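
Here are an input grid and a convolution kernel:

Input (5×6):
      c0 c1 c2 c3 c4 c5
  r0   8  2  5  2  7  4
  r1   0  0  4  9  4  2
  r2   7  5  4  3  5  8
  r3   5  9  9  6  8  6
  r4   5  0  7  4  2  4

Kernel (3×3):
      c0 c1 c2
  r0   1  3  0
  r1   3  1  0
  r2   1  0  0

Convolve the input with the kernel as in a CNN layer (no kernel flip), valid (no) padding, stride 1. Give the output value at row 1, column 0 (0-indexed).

The receptive field on the input at this output position is [0 0 4 / 7 5 4 / 5 9 9]. Elementwise product with the kernel and sum: 0·1 + 0·3 + 7·3 + 5·1 + 5·1.

31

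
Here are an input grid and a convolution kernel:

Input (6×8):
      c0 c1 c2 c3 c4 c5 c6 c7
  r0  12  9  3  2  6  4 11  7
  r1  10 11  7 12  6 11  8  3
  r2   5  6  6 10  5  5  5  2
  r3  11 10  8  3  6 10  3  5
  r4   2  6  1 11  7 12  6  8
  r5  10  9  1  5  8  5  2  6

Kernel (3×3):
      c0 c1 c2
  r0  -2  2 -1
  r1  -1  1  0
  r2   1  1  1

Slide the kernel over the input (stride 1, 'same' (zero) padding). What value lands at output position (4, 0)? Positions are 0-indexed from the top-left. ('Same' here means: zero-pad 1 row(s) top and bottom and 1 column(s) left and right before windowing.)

33

The receptive field on the zero-padded input at this output position is [0 11 10 / 0 2 6 / 0 10 9]. Elementwise product with the kernel and sum: 0·-2 + 11·2 + 10·-1 + 0·-1 + 2·1 + 0·1 + 10·1 + 9·1.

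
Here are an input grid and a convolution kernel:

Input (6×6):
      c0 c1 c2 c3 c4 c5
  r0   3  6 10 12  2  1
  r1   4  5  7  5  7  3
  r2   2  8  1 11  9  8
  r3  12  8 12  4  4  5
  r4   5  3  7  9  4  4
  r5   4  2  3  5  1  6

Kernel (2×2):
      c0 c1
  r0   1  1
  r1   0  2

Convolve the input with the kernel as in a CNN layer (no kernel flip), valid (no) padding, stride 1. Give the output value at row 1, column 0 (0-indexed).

25

The receptive field on the input at this output position is [4 5 / 2 8]. Elementwise product with the kernel and sum: 4·1 + 5·1 + 8·2.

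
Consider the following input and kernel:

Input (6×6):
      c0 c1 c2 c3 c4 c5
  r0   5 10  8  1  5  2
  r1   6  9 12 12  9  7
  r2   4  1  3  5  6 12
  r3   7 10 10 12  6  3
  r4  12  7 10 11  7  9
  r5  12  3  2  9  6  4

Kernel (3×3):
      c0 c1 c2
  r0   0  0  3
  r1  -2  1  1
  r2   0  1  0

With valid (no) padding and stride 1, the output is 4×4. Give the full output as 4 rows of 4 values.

Output[0,0]: The receptive field on the input at this output position is [5 10 8 / 6 9 12 / 4 1 3]. Elementwise product with the kernel and sum: 8·3 + 6·-2 + 9·1 + 12·1 + 1·1.

34 12 17 4
42 52 44 35
22 27 27 28
26 45 25 9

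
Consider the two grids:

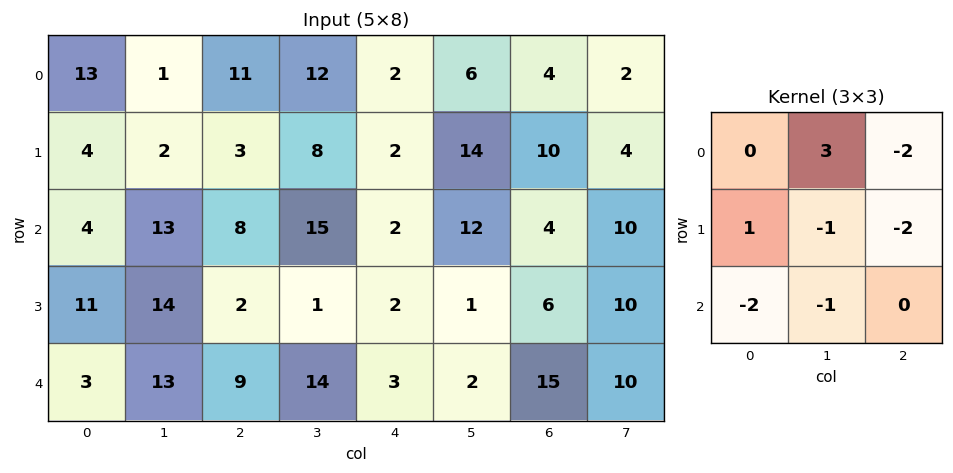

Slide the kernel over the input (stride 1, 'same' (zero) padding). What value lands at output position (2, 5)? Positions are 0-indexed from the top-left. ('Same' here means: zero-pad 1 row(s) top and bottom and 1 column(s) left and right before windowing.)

The receptive field on the zero-padded input at this output position is [2 14 10 / 2 12 4 / 2 1 6]. Elementwise product with the kernel and sum: 14·3 + 10·-2 + 2·1 + 12·-1 + 4·-2 + 2·-2 + 1·-1.

-1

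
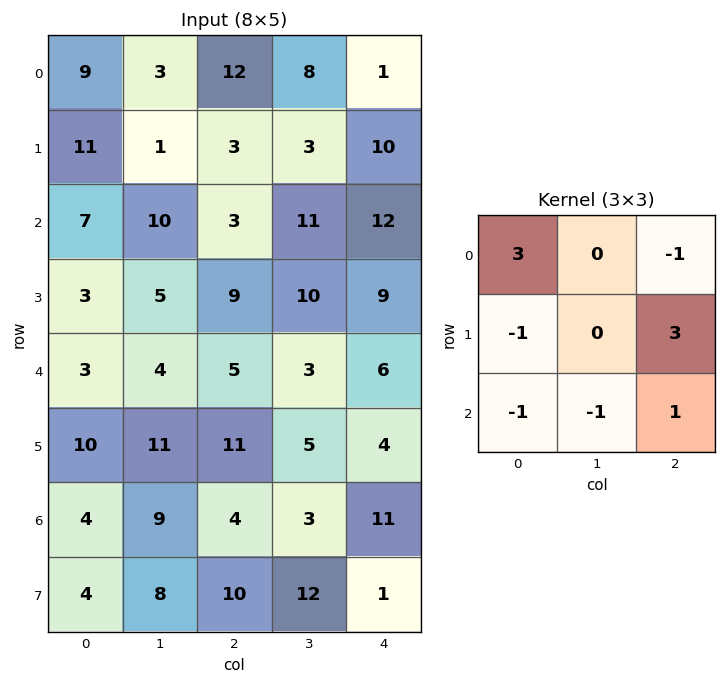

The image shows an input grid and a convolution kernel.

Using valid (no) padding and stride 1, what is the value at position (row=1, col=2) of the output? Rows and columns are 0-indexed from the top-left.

22

The receptive field on the input at this output position is [3 3 10 / 3 11 12 / 9 10 9]. Elementwise product with the kernel and sum: 3·3 + 10·-1 + 3·-1 + 12·3 + 9·-1 + 10·-1 + 9·1.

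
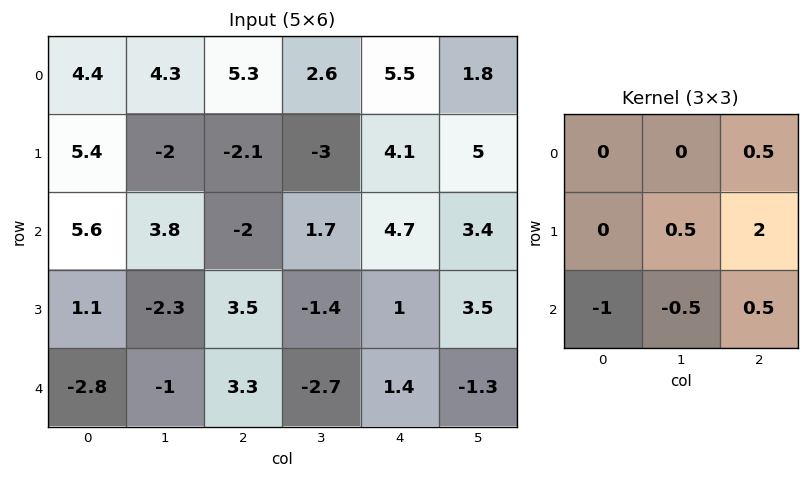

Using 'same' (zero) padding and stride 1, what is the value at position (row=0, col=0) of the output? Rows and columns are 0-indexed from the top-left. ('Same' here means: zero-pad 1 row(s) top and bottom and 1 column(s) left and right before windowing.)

7.1

The receptive field on the zero-padded input at this output position is [0 0 0 / 0 4.4 4.3 / 0 5.4 -2]. Elementwise product with the kernel and sum: 0·0.5 + 4.4·0.5 + 4.3·2 + 0·-1 + 5.4·-0.5 + -2·0.5.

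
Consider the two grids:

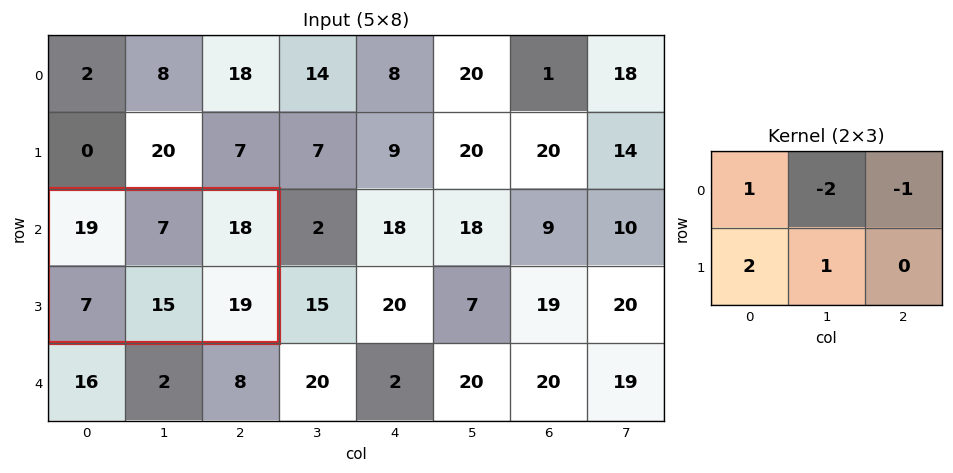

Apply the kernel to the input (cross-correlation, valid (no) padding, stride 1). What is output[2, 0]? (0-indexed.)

16

The receptive field on the input at this output position is [19 7 18 / 7 15 19]. Elementwise product with the kernel and sum: 19·1 + 7·-2 + 18·-1 + 7·2 + 15·1.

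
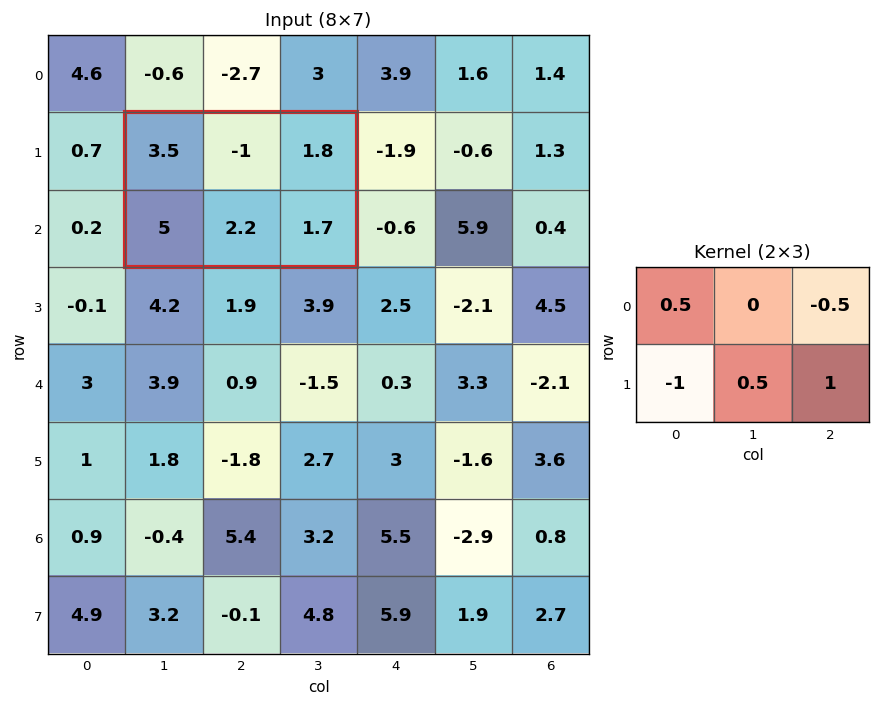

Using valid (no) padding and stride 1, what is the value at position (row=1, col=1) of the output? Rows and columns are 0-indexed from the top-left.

The receptive field on the input at this output position is [3.5 -1 1.8 / 5 2.2 1.7]. Elementwise product with the kernel and sum: 3.5·0.5 + 1.8·-0.5 + 5·-1 + 2.2·0.5 + 1.7·1.

-1.35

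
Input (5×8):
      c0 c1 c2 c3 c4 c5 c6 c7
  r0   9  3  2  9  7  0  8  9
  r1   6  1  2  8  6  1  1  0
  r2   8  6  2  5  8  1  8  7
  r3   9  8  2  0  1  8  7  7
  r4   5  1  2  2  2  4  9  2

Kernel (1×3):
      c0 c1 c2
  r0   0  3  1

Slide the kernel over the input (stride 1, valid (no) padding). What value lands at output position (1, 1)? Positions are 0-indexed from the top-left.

The receptive field on the input at this output position is [1 2 8]. Elementwise product with the kernel and sum: 2·3 + 8·1.

14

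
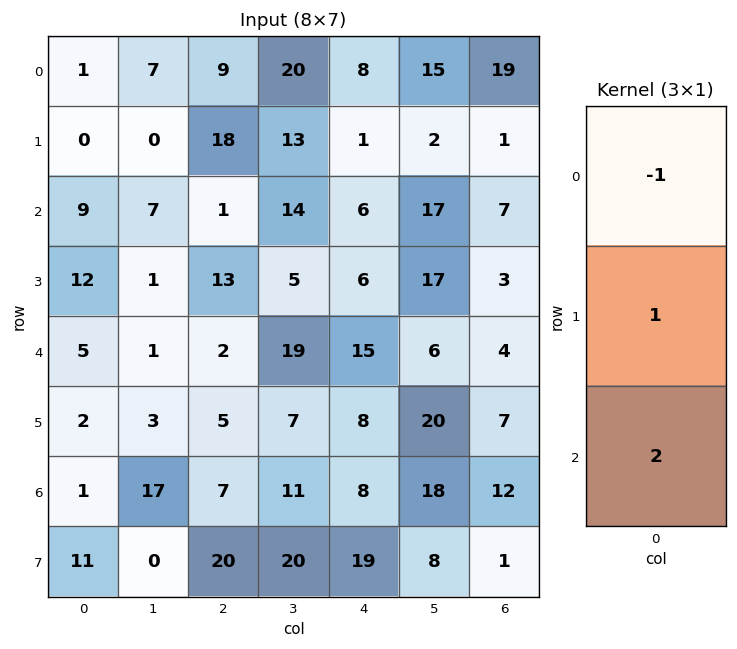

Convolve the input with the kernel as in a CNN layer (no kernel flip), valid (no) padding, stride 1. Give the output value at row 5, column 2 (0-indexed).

The receptive field on the input at this output position is [5 / 7 / 20]. Elementwise product with the kernel and sum: 5·-1 + 7·1 + 20·2.

42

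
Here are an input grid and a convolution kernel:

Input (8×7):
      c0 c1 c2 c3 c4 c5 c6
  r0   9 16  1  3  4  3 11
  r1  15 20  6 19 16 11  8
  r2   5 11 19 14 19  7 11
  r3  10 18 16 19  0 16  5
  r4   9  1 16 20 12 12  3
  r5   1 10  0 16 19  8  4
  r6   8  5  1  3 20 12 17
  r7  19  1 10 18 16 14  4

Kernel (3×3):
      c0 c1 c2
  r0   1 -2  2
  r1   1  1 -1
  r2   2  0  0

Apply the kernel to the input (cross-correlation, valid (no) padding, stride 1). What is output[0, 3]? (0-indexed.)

53

The receptive field on the input at this output position is [3 4 3 / 19 16 11 / 14 19 7]. Elementwise product with the kernel and sum: 3·1 + 4·-2 + 3·2 + 19·1 + 16·1 + 11·-1 + 14·2.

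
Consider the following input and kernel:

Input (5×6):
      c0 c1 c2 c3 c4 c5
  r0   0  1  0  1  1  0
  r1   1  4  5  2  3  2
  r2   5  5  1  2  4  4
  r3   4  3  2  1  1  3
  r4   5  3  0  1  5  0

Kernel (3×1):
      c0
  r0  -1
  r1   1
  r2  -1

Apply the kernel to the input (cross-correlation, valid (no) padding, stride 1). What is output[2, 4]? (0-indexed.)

-8

The receptive field on the input at this output position is [4 / 1 / 5]. Elementwise product with the kernel and sum: 4·-1 + 1·1 + 5·-1.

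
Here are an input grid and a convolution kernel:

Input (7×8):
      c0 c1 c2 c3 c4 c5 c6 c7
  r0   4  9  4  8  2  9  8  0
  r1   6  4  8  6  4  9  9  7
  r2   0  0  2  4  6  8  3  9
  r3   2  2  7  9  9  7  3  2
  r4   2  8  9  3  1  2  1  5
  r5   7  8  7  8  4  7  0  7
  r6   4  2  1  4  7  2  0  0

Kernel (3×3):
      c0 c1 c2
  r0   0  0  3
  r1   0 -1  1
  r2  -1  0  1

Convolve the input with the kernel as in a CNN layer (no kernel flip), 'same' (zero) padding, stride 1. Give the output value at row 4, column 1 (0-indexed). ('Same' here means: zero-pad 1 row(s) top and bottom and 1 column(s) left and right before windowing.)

The receptive field on the zero-padded input at this output position is [2 2 7 / 2 8 9 / 7 8 7]. Elementwise product with the kernel and sum: 7·3 + 8·-1 + 9·1 + 7·-1 + 7·1.

22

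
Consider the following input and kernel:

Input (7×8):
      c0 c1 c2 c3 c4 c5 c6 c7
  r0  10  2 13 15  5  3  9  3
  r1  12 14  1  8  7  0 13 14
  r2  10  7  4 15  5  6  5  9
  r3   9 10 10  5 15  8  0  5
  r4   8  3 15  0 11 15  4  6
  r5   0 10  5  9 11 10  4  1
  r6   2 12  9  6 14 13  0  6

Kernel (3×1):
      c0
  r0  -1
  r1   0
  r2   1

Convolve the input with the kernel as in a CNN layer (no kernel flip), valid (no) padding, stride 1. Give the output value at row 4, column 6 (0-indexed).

-4

The receptive field on the input at this output position is [4 / 4 / 0]. Elementwise product with the kernel and sum: 4·-1 + 0·1.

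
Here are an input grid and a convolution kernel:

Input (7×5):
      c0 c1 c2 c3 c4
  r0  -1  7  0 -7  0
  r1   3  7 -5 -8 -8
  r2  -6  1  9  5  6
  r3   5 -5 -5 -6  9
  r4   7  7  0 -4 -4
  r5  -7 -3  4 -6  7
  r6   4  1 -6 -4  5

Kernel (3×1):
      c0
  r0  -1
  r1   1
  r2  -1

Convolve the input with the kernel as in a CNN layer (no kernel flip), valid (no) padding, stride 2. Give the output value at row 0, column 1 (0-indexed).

-14

The receptive field on the input at this output position is [0 / -5 / 9]. Elementwise product with the kernel and sum: 0·-1 + -5·1 + 9·-1.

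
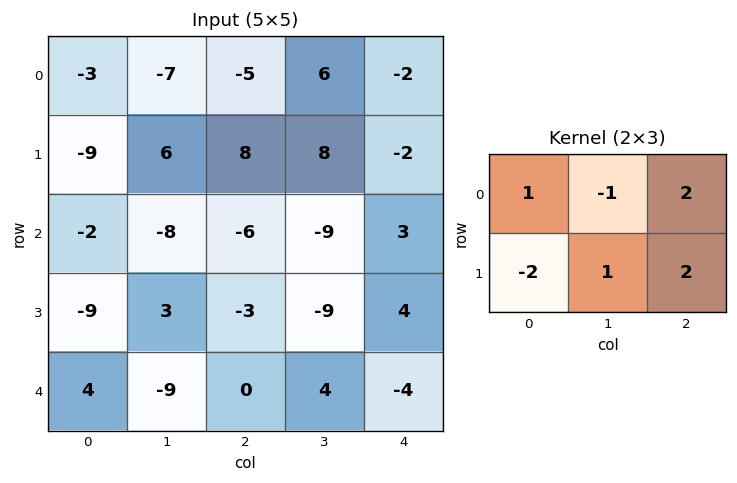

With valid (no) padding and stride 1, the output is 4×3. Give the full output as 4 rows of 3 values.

34 22 -27
-15 6 5
9 -47 14
-35 14 10

Output[0,0]: The receptive field on the input at this output position is [-3 -7 -5 / -9 6 8]. Elementwise product with the kernel and sum: -3·1 + -7·-1 + -5·2 + -9·-2 + 6·1 + 8·2.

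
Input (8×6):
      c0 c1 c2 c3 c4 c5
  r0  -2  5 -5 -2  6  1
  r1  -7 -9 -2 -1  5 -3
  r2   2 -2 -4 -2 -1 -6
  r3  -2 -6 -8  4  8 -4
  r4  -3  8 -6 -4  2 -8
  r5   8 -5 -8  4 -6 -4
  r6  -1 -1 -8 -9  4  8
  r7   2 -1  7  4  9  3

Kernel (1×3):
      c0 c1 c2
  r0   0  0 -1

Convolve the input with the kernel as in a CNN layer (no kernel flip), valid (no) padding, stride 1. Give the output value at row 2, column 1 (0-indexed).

The receptive field on the input at this output position is [-2 -4 -2]. Elementwise product with the kernel and sum: -2·-1.

2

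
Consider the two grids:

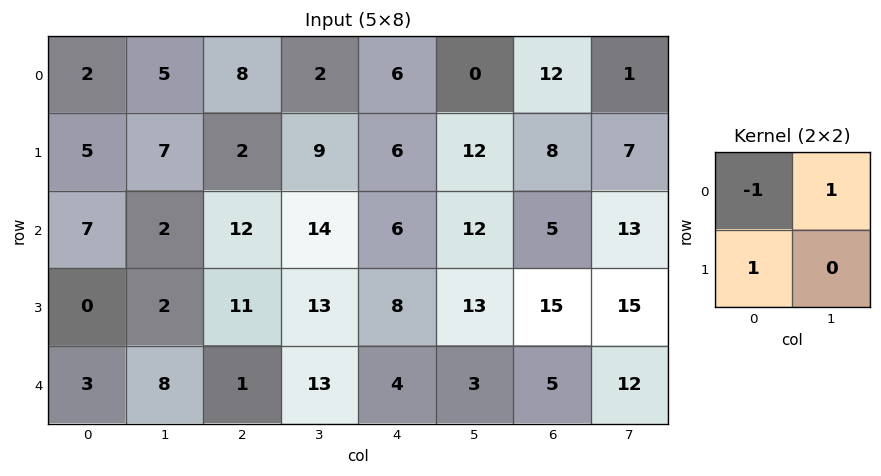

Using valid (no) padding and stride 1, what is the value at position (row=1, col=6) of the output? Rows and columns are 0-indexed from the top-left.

The receptive field on the input at this output position is [8 7 / 5 13]. Elementwise product with the kernel and sum: 8·-1 + 7·1 + 5·1.

4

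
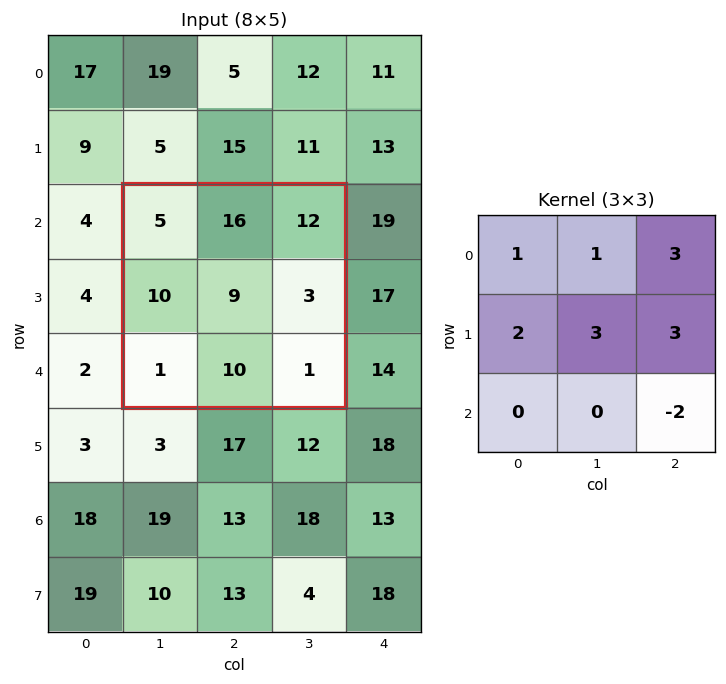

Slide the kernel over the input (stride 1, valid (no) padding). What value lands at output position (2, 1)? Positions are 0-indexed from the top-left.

The receptive field on the input at this output position is [5 16 12 / 10 9 3 / 1 10 1]. Elementwise product with the kernel and sum: 5·1 + 16·1 + 12·3 + 10·2 + 9·3 + 3·3 + 1·-2.

111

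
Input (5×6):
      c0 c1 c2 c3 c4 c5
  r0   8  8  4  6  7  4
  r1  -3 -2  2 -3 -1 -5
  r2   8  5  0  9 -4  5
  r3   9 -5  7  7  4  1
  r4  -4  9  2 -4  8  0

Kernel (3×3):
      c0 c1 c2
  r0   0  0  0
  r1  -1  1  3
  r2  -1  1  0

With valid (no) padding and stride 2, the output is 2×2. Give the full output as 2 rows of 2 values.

Output[0,0]: The receptive field on the input at this output position is [8 8 4 / -3 -2 2 / 8 5 0]. Elementwise product with the kernel and sum: -3·-1 + -2·1 + 2·3 + 8·-1 + 5·1.
Output[0,1]: The receptive field on the input at this output position is [4 6 7 / 2 -3 -1 / 0 9 -4]. Elementwise product with the kernel and sum: 2·-1 + -3·1 + -1·3 + 0·-1 + 9·1.

4 1
20 6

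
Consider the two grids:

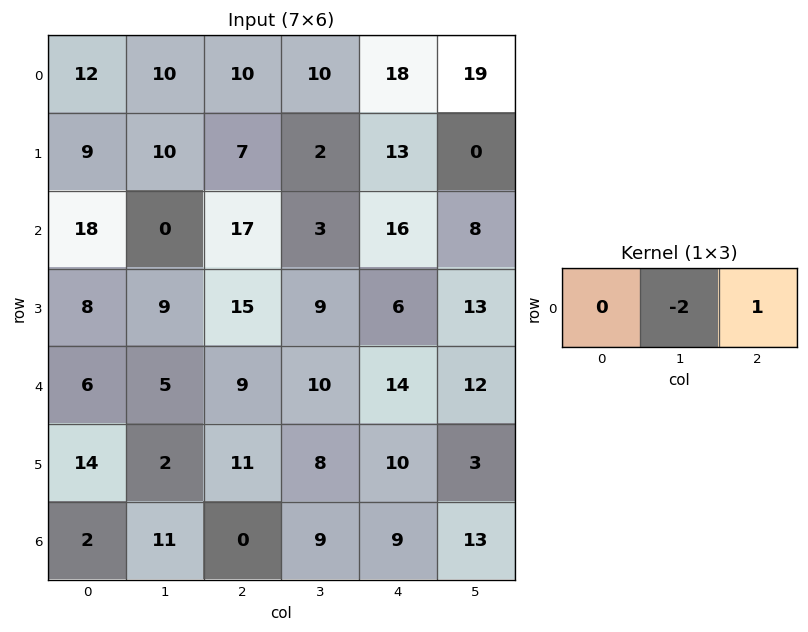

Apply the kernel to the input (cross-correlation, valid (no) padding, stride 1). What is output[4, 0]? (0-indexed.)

-1

The receptive field on the input at this output position is [6 5 9]. Elementwise product with the kernel and sum: 5·-2 + 9·1.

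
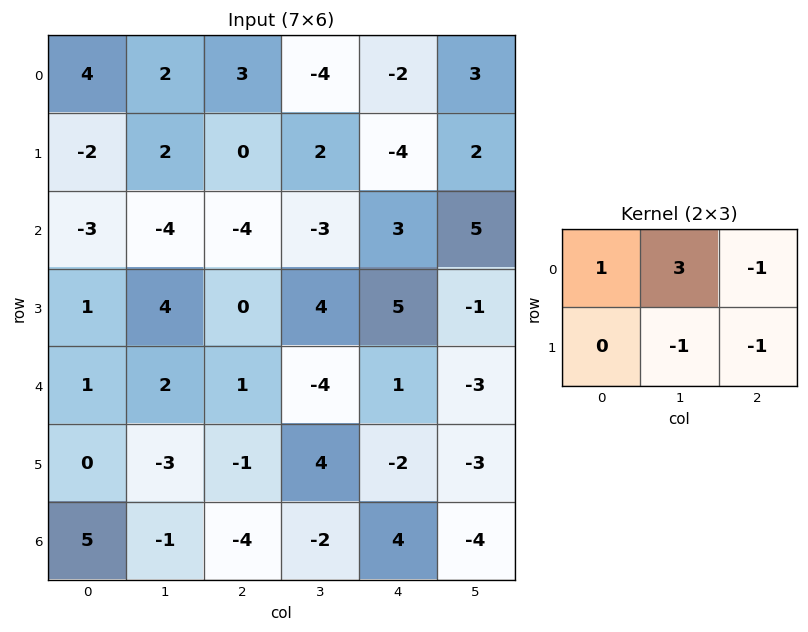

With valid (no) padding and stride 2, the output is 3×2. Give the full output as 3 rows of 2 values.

5 -5
-15 -25
10 -14

Output[0,0]: The receptive field on the input at this output position is [4 2 3 / -2 2 0]. Elementwise product with the kernel and sum: 4·1 + 2·3 + 3·-1 + 2·-1 + 0·-1.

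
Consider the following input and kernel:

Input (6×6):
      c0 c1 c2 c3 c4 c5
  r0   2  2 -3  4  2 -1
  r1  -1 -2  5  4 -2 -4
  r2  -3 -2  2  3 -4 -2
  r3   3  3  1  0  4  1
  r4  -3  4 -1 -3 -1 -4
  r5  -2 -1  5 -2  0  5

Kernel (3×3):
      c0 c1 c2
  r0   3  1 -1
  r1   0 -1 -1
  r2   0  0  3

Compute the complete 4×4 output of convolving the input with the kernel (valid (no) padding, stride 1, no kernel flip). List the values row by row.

14 -1 -21 15
-7 -10 34 23
-20 -17 6 -10
23 8 3 23

Output[0,0]: The receptive field on the input at this output position is [2 2 -3 / -1 -2 5 / -3 -2 2]. Elementwise product with the kernel and sum: 2·3 + 2·1 + -3·-1 + -2·-1 + 5·-1 + 2·3.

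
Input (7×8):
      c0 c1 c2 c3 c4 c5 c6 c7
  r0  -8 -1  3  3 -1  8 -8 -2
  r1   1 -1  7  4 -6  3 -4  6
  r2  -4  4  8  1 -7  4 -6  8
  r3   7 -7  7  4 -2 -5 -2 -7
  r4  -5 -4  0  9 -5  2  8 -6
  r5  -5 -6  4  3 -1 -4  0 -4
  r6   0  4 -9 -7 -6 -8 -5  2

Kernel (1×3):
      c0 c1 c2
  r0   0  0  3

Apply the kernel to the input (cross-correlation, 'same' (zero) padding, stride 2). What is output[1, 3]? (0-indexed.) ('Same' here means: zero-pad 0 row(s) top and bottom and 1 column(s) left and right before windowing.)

The receptive field on the zero-padded input at this output position is [4 -6 8]. Elementwise product with the kernel and sum: 8·3.

24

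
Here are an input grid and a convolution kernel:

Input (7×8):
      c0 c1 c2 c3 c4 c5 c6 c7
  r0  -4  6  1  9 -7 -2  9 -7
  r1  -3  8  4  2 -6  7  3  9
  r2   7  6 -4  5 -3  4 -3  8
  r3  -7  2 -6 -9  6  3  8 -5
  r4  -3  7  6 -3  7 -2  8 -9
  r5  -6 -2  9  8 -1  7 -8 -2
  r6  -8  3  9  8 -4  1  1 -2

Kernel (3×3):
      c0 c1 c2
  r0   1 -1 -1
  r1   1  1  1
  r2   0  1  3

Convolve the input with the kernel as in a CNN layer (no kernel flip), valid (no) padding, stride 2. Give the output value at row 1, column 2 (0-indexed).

The receptive field on the input at this output position is [-3 4 -3 / 6 3 8 / 7 -2 8]. Elementwise product with the kernel and sum: -3·1 + 4·-1 + -3·-1 + 6·1 + 3·1 + 8·1 + -2·1 + 8·3.

35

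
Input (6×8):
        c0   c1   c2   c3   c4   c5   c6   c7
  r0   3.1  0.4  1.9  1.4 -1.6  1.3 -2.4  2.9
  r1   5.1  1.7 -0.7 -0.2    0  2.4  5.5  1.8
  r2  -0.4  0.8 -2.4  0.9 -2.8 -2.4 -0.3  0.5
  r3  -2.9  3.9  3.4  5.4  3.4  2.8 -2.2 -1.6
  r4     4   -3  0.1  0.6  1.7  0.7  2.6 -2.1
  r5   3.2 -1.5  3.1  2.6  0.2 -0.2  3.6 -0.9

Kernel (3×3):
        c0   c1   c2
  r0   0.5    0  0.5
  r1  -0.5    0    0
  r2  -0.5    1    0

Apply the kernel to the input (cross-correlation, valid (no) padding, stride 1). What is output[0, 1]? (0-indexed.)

The receptive field on the input at this output position is [0.4 1.9 1.4 / 1.7 -0.7 -0.2 / 0.8 -2.4 0.9]. Elementwise product with the kernel and sum: 0.4·0.5 + 1.4·0.5 + 1.7·-0.5 + 0.8·-0.5 + -2.4·1.

-2.75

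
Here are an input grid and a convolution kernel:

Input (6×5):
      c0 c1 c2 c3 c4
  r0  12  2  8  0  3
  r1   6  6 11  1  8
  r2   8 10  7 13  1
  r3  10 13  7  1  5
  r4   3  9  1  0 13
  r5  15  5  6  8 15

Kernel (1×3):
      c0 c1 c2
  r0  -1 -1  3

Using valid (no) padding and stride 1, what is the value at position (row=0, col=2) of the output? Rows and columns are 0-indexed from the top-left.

The receptive field on the input at this output position is [8 0 3]. Elementwise product with the kernel and sum: 8·-1 + 0·-1 + 3·3.

1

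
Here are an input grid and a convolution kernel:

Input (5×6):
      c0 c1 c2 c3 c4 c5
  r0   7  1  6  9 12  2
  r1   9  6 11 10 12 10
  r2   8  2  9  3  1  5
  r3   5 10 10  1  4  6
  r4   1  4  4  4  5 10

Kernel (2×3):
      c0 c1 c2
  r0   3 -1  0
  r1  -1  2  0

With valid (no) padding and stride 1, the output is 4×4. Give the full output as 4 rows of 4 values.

23 13 18 29
17 23 20 17
37 7 16 15
12 24 33 5

Output[0,0]: The receptive field on the input at this output position is [7 1 6 / 9 6 11]. Elementwise product with the kernel and sum: 7·3 + 1·-1 + 9·-1 + 6·2.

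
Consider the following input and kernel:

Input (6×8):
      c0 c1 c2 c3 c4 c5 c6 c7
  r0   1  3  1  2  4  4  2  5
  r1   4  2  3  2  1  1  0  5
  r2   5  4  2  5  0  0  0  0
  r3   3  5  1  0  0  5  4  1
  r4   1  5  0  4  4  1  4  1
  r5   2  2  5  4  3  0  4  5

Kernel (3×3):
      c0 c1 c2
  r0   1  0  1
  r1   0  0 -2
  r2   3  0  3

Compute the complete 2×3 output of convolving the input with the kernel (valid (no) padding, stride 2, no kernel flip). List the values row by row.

Output[0,0]: The receptive field on the input at this output position is [1 3 1 / 4 2 3 / 5 4 2]. Elementwise product with the kernel and sum: 1·1 + 1·1 + 3·-2 + 5·3 + 2·3.

17 9 6
8 14 16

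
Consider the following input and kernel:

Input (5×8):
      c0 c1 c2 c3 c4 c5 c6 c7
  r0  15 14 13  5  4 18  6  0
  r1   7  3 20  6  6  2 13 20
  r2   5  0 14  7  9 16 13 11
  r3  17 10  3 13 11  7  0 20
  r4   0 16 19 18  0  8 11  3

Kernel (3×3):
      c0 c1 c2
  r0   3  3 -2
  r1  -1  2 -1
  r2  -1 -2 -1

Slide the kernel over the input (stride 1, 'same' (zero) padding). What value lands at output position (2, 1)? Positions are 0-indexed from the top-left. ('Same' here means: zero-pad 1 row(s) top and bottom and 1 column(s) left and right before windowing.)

-69

The receptive field on the zero-padded input at this output position is [7 3 20 / 5 0 14 / 17 10 3]. Elementwise product with the kernel and sum: 7·3 + 3·3 + 20·-2 + 5·-1 + 0·2 + 14·-1 + 17·-1 + 10·-2 + 3·-1.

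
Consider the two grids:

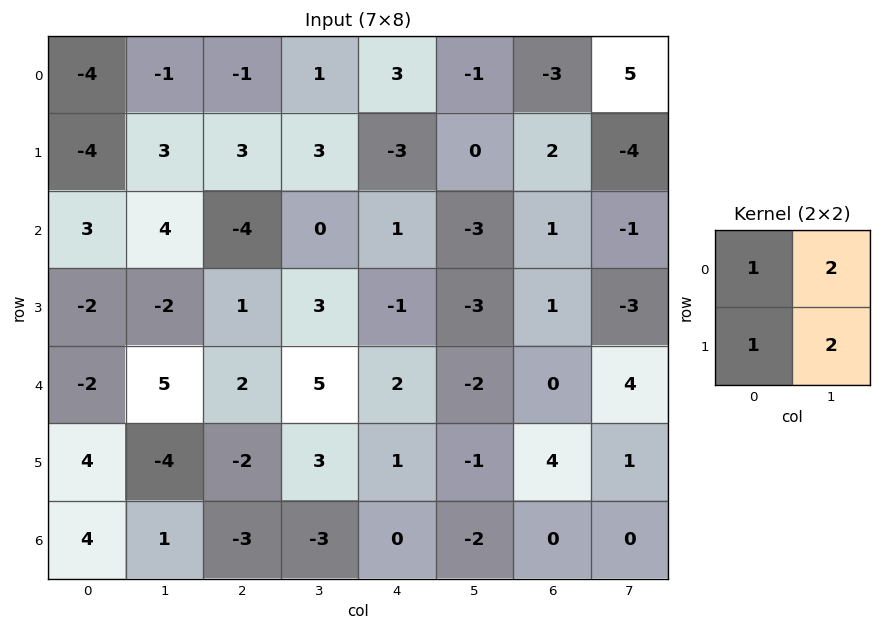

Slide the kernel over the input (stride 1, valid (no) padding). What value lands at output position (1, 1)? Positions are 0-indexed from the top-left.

5

The receptive field on the input at this output position is [3 3 / 4 -4]. Elementwise product with the kernel and sum: 3·1 + 3·2 + 4·1 + -4·2.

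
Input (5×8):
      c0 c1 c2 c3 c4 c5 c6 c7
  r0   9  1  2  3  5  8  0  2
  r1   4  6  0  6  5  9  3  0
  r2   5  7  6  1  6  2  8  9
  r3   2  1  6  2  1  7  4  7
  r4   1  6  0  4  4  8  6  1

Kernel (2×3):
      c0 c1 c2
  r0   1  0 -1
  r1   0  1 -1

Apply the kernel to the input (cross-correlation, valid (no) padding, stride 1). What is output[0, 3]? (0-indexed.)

The receptive field on the input at this output position is [3 5 8 / 6 5 9]. Elementwise product with the kernel and sum: 3·1 + 8·-1 + 5·1 + 9·-1.

-9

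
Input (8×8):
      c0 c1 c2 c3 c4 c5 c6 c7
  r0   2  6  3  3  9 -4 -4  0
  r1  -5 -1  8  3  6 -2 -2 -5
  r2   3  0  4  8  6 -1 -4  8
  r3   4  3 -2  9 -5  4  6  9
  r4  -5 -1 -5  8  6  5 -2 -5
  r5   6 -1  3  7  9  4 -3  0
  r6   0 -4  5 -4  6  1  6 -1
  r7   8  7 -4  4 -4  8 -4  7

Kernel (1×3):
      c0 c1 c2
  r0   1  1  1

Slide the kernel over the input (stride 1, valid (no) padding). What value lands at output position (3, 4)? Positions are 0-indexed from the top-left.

The receptive field on the input at this output position is [-5 4 6]. Elementwise product with the kernel and sum: -5·1 + 4·1 + 6·1.

5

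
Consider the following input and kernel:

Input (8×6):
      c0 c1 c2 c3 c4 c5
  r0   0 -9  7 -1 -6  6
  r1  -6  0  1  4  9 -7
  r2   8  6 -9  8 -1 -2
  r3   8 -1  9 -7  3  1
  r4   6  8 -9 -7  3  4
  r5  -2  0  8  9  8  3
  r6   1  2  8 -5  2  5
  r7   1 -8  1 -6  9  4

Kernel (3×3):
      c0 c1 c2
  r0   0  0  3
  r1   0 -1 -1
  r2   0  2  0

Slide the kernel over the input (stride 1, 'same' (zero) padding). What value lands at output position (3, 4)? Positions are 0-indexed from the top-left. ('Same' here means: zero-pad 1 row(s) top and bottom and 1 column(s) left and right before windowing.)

-4

The receptive field on the zero-padded input at this output position is [8 -1 -2 / -7 3 1 / -7 3 4]. Elementwise product with the kernel and sum: -2·3 + 3·-1 + 1·-1 + 3·2.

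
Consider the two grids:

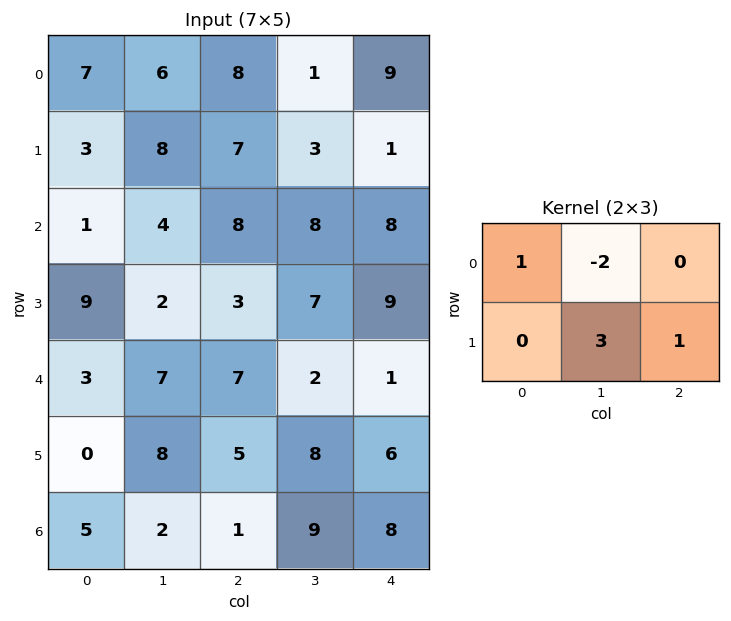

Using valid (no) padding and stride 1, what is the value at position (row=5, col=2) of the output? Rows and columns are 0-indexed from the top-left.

The receptive field on the input at this output position is [5 8 6 / 1 9 8]. Elementwise product with the kernel and sum: 5·1 + 8·-2 + 9·3 + 8·1.

24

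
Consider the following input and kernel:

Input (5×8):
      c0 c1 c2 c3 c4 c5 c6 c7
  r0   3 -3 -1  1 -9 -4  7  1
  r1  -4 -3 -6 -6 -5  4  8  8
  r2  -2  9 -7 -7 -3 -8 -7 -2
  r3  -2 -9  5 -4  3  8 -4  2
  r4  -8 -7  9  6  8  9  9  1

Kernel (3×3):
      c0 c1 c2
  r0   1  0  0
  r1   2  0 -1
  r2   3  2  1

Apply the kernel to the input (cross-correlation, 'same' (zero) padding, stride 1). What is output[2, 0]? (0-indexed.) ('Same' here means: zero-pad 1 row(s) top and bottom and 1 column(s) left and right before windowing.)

The receptive field on the zero-padded input at this output position is [0 -4 -3 / 0 -2 9 / 0 -2 -9]. Elementwise product with the kernel and sum: 0·1 + 0·2 + 9·-1 + 0·3 + -2·2 + -9·1.

-22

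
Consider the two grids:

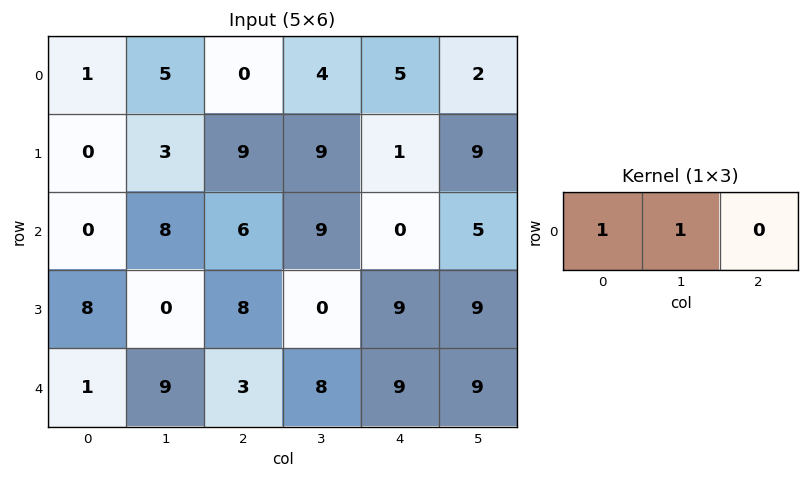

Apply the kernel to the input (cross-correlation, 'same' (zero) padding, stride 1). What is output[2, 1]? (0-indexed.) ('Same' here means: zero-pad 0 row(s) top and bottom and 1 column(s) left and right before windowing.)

The receptive field on the zero-padded input at this output position is [0 8 6]. Elementwise product with the kernel and sum: 0·1 + 8·1.

8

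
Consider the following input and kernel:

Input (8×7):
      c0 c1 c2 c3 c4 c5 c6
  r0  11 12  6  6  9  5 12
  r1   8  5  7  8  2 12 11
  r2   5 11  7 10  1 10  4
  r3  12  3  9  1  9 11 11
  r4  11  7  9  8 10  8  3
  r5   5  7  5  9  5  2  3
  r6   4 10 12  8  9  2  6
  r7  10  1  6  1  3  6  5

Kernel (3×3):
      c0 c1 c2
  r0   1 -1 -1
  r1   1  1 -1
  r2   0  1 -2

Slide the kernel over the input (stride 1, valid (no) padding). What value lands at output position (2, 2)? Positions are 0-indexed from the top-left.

The receptive field on the input at this output position is [7 10 1 / 9 1 9 / 9 8 10]. Elementwise product with the kernel and sum: 7·1 + 10·-1 + 1·-1 + 9·1 + 1·1 + 9·-1 + 8·1 + 10·-2.

-15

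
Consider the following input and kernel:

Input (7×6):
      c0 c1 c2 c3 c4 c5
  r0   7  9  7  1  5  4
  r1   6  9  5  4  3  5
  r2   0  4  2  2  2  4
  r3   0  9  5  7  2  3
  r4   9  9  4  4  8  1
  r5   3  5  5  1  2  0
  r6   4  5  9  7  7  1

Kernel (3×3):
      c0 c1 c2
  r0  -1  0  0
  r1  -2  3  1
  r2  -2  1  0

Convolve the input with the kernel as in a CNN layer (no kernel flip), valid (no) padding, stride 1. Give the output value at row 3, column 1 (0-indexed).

-16

The receptive field on the input at this output position is [9 5 7 / 9 4 4 / 5 5 1]. Elementwise product with the kernel and sum: 9·-1 + 9·-2 + 4·3 + 4·1 + 5·-2 + 5·1.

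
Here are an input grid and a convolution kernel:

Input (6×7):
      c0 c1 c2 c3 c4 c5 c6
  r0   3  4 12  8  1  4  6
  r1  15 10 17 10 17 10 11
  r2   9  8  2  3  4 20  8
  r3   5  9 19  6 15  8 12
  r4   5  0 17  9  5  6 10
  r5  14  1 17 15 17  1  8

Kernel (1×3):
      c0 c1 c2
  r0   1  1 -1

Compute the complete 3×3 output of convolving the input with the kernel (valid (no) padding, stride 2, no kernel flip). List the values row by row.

-5 19 -1
15 1 16
-12 21 1

Output[0,0]: The receptive field on the input at this output position is [3 4 12]. Elementwise product with the kernel and sum: 3·1 + 4·1 + 12·-1.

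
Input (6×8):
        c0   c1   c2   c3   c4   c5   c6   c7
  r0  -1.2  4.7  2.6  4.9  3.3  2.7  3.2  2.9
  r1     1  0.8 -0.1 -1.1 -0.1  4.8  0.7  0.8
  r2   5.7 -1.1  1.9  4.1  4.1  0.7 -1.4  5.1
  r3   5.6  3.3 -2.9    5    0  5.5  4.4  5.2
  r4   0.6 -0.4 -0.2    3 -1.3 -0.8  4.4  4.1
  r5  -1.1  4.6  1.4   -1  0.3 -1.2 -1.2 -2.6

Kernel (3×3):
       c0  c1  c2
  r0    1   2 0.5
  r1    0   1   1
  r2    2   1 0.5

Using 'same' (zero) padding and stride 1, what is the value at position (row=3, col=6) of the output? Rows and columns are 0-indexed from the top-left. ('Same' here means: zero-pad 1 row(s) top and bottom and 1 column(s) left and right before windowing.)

14.9

The receptive field on the zero-padded input at this output position is [0.7 -1.4 5.1 / 5.5 4.4 5.2 / -0.8 4.4 4.1]. Elementwise product with the kernel and sum: 0.7·1 + -1.4·2 + 5.1·0.5 + 4.4·1 + 5.2·1 + -0.8·2 + 4.4·1 + 4.1·0.5.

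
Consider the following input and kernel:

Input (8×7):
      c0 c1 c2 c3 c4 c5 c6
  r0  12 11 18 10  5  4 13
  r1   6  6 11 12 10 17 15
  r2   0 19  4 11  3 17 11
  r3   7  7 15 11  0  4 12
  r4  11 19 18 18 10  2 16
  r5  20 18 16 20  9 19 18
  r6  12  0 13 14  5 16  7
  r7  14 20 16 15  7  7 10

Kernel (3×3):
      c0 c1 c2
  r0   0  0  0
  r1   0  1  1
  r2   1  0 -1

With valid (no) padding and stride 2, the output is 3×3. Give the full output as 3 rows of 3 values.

Output[0,0]: The receptive field on the input at this output position is [12 11 18 / 6 6 11 / 0 19 4]. Elementwise product with the kernel and sum: 6·1 + 11·1 + 0·1 + 4·-1.

13 23 24
15 19 10
33 37 35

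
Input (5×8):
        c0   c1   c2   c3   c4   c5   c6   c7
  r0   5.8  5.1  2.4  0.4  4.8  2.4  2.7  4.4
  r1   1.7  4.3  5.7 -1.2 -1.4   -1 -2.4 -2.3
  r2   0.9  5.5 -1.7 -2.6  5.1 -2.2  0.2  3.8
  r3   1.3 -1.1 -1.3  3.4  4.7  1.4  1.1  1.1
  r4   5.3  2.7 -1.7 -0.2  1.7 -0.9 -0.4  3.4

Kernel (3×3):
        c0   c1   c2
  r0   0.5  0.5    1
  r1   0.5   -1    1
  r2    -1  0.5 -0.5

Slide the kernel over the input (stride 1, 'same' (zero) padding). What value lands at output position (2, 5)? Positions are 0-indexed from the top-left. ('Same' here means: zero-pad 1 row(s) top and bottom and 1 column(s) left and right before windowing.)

-3.2

The receptive field on the zero-padded input at this output position is [-1.4 -1 -2.4 / 5.1 -2.2 0.2 / 4.7 1.4 1.1]. Elementwise product with the kernel and sum: -1.4·0.5 + -1·0.5 + -2.4·1 + 5.1·0.5 + -2.2·-1 + 0.2·1 + 4.7·-1 + 1.4·0.5 + 1.1·-0.5.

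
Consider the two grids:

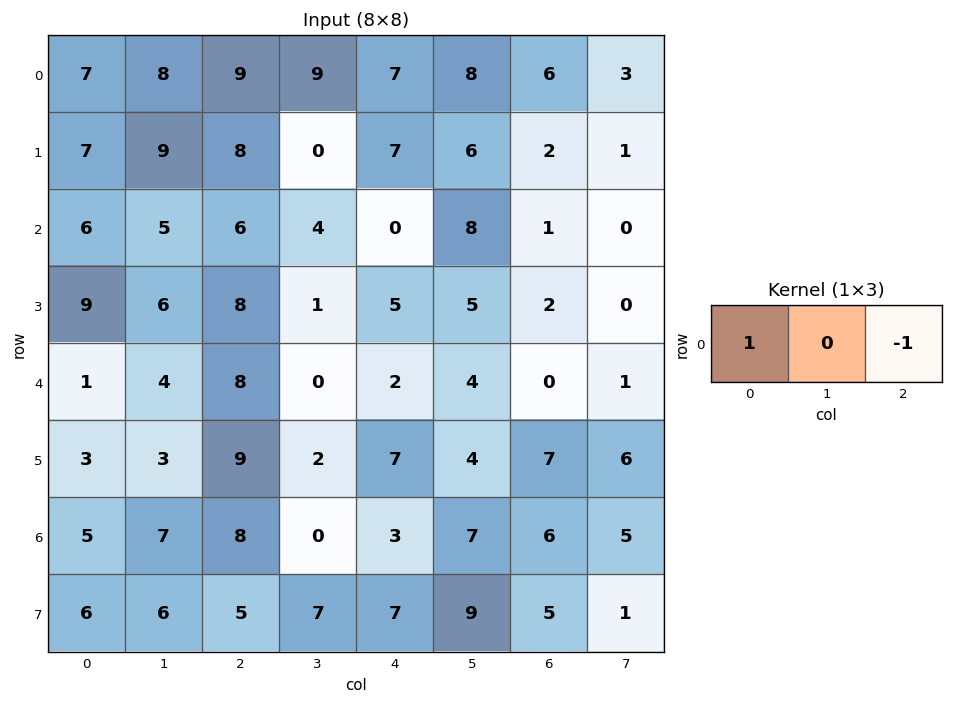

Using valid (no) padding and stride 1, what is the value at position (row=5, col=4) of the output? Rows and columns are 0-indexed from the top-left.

The receptive field on the input at this output position is [7 4 7]. Elementwise product with the kernel and sum: 7·1 + 7·-1.

0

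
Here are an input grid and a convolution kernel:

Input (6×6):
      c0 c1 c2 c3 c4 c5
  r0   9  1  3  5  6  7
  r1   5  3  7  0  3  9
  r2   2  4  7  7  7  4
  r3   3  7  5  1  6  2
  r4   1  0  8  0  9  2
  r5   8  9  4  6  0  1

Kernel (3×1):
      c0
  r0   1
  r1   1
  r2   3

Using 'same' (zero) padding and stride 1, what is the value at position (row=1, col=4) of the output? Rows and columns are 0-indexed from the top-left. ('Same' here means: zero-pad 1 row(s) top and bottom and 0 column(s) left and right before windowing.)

30

The receptive field on the zero-padded input at this output position is [6 / 3 / 7]. Elementwise product with the kernel and sum: 6·1 + 3·1 + 7·3.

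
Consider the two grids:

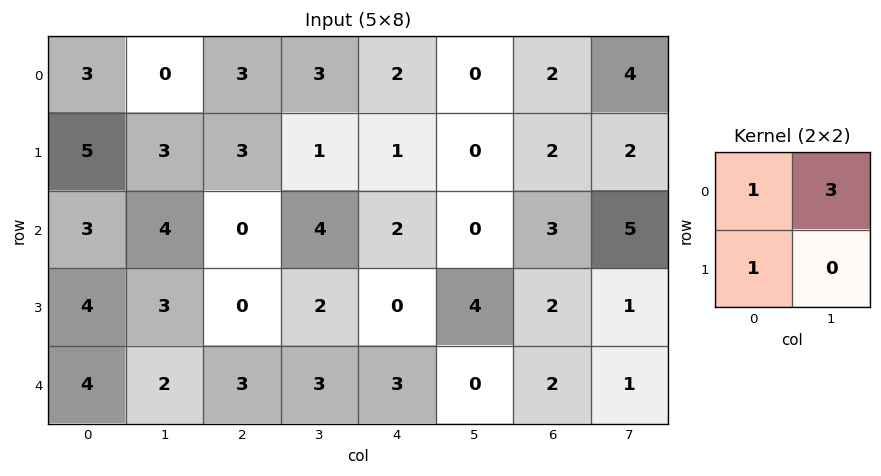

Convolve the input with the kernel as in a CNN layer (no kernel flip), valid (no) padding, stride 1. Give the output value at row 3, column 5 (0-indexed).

The receptive field on the input at this output position is [4 2 / 0 2]. Elementwise product with the kernel and sum: 4·1 + 2·3 + 0·1.

10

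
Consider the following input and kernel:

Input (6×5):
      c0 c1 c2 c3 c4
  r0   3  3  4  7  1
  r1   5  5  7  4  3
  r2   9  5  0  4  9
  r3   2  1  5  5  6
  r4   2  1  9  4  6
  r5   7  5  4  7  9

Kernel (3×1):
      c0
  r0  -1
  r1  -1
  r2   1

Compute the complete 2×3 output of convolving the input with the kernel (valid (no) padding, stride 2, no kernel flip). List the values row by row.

Output[0,0]: The receptive field on the input at this output position is [3 / 5 / 9]. Elementwise product with the kernel and sum: 3·-1 + 5·-1 + 9·1.

1 -11 5
-9 4 -9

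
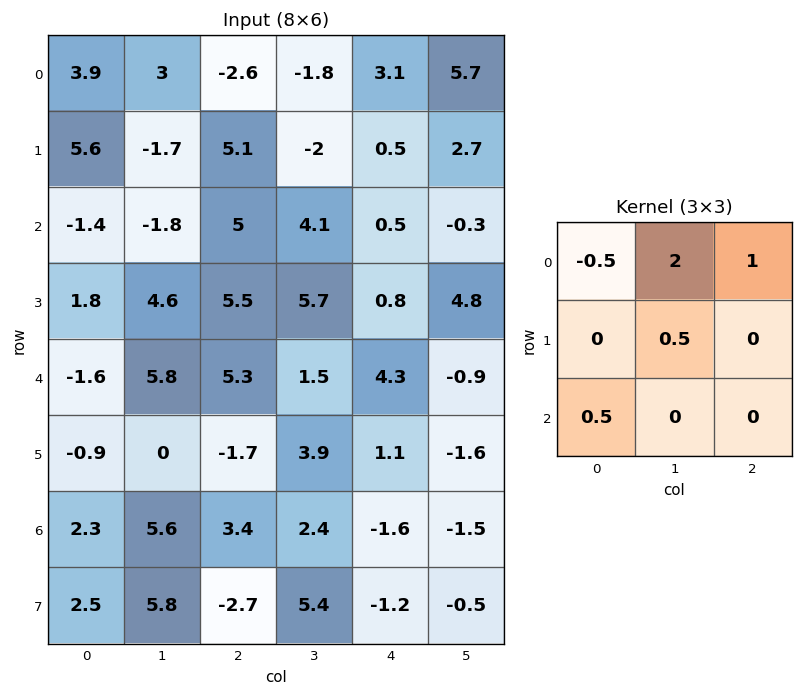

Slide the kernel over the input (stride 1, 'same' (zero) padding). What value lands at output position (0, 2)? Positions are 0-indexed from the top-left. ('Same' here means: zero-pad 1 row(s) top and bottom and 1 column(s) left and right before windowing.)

The receptive field on the zero-padded input at this output position is [0 0 0 / 3 -2.6 -1.8 / -1.7 5.1 -2]. Elementwise product with the kernel and sum: 0·-0.5 + 0·2 + 0·1 + -2.6·0.5 + -1.7·0.5.

-2.15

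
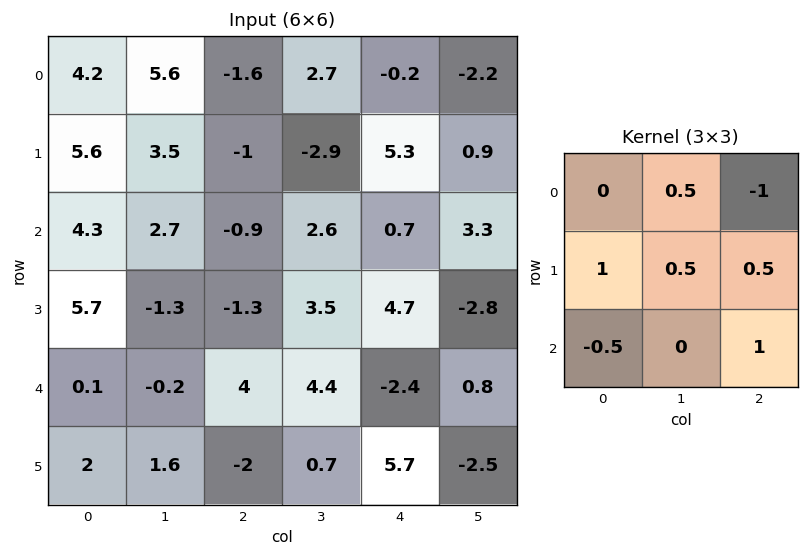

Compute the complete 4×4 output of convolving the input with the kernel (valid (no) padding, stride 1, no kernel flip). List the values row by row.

8.2 -0.7 2.9 4.3
3.8 10.1 -0.65 1.8
10.6 1.25 -1 0.1
-0.35 -0.25 8.75 5.9

Output[0,0]: The receptive field on the input at this output position is [4.2 5.6 -1.6 / 5.6 3.5 -1 / 4.3 2.7 -0.9]. Elementwise product with the kernel and sum: 5.6·0.5 + -1.6·-1 + 5.6·1 + 3.5·0.5 + -1·0.5 + 4.3·-0.5 + -0.9·1.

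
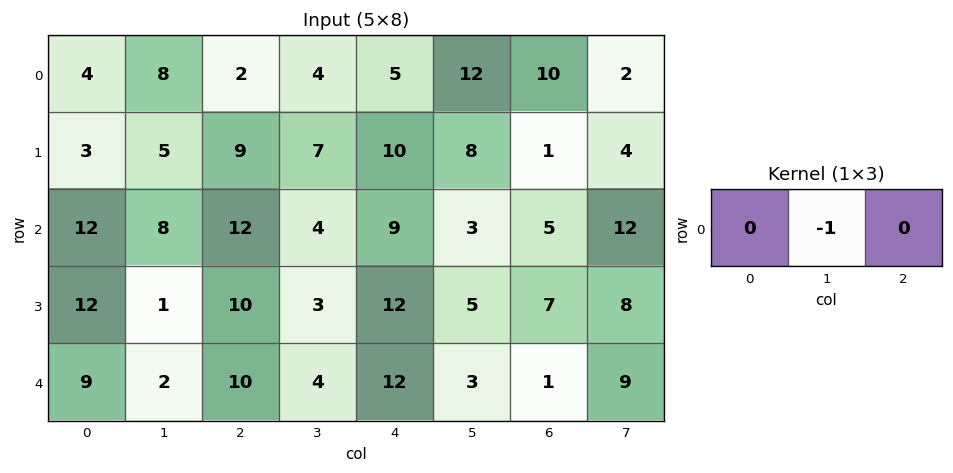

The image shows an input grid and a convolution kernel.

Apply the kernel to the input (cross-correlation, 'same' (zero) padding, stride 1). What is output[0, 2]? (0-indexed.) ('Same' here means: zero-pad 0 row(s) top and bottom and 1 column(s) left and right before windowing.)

The receptive field on the zero-padded input at this output position is [8 2 4]. Elementwise product with the kernel and sum: 2·-1.

-2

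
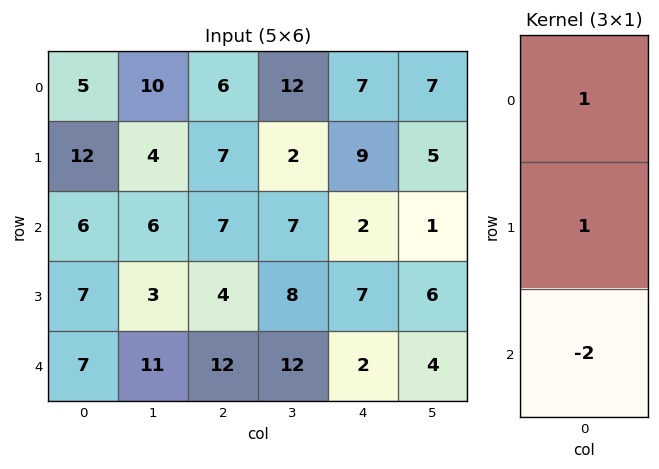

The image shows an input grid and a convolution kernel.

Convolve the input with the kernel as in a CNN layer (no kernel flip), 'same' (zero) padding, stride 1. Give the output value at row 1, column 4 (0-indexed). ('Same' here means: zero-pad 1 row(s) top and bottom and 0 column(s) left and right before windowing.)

12

The receptive field on the zero-padded input at this output position is [7 / 9 / 2]. Elementwise product with the kernel and sum: 7·1 + 9·1 + 2·-2.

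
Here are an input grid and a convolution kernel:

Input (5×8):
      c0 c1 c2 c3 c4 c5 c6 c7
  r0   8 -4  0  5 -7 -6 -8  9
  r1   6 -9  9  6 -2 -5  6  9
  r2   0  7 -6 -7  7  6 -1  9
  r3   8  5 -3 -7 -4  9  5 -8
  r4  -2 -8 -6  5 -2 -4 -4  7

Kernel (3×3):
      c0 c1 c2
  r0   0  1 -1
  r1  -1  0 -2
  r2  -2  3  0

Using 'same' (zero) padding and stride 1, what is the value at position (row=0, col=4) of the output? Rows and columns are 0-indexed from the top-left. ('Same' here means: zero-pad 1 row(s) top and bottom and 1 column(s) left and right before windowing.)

-11

The receptive field on the zero-padded input at this output position is [0 0 0 / 5 -7 -6 / 6 -2 -5]. Elementwise product with the kernel and sum: 0·1 + 0·-1 + 5·-1 + -6·-2 + 6·-2 + -2·3.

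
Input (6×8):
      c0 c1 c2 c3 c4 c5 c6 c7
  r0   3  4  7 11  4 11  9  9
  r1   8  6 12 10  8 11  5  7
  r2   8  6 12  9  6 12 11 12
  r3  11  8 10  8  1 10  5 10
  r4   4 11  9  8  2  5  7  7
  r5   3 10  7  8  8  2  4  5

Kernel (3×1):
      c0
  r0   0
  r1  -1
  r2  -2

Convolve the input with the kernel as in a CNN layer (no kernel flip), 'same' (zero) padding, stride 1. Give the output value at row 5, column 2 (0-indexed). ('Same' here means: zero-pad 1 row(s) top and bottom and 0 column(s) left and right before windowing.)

The receptive field on the zero-padded input at this output position is [9 / 7 / 0]. Elementwise product with the kernel and sum: 7·-1 + 0·-2.

-7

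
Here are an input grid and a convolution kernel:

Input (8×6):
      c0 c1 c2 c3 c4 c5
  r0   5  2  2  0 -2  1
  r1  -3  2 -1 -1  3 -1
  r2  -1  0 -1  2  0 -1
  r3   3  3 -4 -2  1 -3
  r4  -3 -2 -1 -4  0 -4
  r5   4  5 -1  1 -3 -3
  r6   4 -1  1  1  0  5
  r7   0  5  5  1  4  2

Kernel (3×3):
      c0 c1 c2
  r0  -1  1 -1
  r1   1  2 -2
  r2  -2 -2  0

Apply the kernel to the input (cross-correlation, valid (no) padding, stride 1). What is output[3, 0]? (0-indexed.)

The receptive field on the input at this output position is [3 3 -4 / -3 -2 -1 / 4 5 -1]. Elementwise product with the kernel and sum: 3·-1 + 3·1 + -4·-1 + -3·1 + -2·2 + -1·-2 + 4·-2 + 5·-2.

-19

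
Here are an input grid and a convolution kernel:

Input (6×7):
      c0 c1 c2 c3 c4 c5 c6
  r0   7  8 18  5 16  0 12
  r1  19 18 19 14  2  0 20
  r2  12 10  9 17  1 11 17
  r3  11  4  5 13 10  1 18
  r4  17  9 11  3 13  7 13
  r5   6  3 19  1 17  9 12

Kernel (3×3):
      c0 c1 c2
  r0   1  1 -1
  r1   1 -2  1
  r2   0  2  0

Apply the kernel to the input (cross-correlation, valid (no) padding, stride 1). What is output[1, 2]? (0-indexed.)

The receptive field on the input at this output position is [19 14 2 / 9 17 1 / 5 13 10]. Elementwise product with the kernel and sum: 19·1 + 14·1 + 2·-1 + 9·1 + 17·-2 + 1·1 + 13·2.

33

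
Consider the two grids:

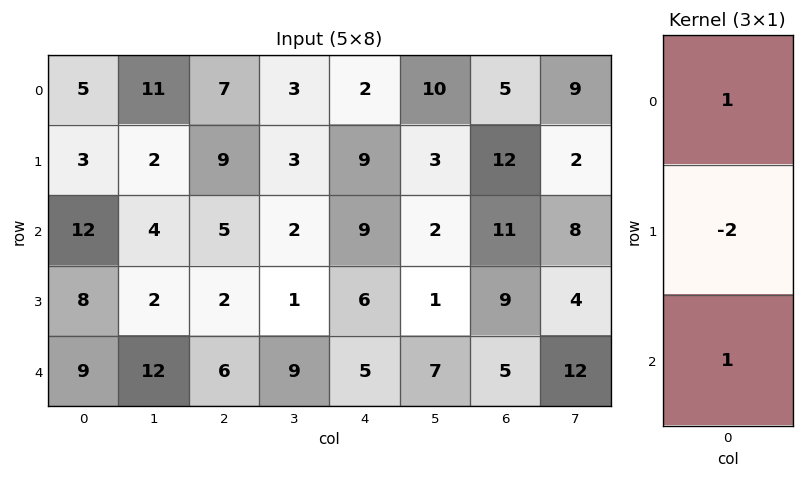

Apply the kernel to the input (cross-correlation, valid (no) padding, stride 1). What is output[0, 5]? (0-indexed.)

The receptive field on the input at this output position is [10 / 3 / 2]. Elementwise product with the kernel and sum: 10·1 + 3·-2 + 2·1.

6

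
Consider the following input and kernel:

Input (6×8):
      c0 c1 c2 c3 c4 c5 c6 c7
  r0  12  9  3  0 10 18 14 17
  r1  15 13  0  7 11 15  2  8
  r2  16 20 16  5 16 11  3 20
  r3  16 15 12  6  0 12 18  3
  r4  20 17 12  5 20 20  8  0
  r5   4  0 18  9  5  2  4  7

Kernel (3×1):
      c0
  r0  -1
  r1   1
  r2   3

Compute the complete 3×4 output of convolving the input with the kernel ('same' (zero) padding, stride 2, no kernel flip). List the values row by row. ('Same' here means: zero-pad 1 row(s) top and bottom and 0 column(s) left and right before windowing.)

Output[0,0]: The receptive field on the zero-padded input at this output position is [0 / 12 / 15]. Elementwise product with the kernel and sum: 0·-1 + 12·1 + 15·3.
Output[0,1]: The receptive field on the zero-padded input at this output position is [0 / 3 / 0]. Elementwise product with the kernel and sum: 0·-1 + 3·1 + 0·3.

57 3 43 20
49 52 5 55
16 54 35 2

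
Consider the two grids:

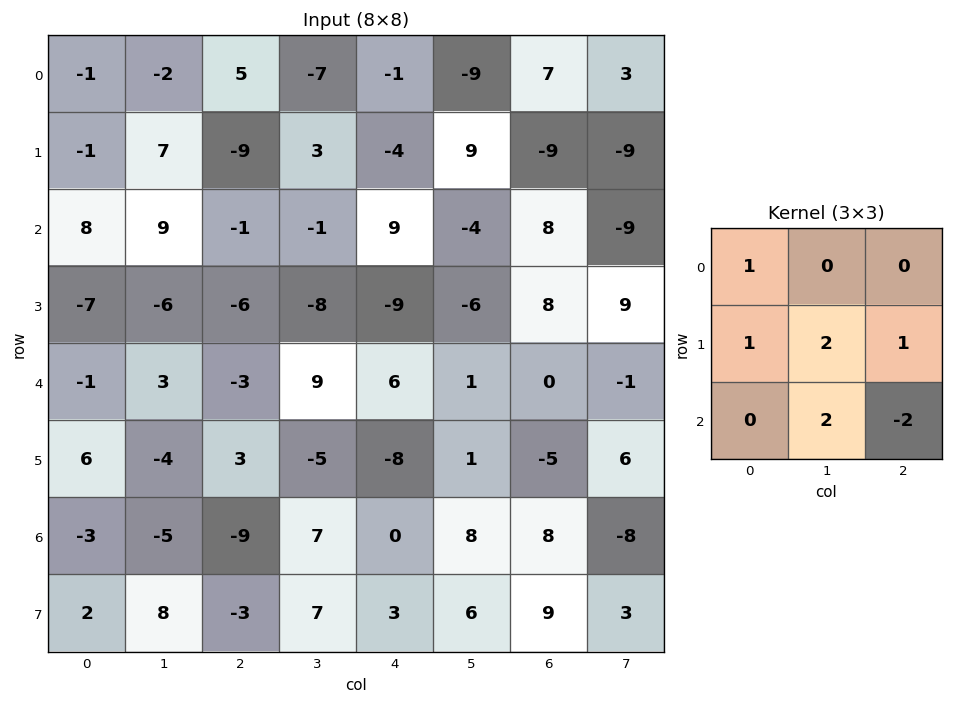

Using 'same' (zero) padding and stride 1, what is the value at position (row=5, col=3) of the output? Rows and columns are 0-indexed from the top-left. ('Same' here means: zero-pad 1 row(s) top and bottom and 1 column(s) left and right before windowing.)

The receptive field on the zero-padded input at this output position is [-3 9 6 / 3 -5 -8 / -9 7 0]. Elementwise product with the kernel and sum: -3·1 + 3·1 + -5·2 + -8·1 + 7·2 + 0·-2.

-4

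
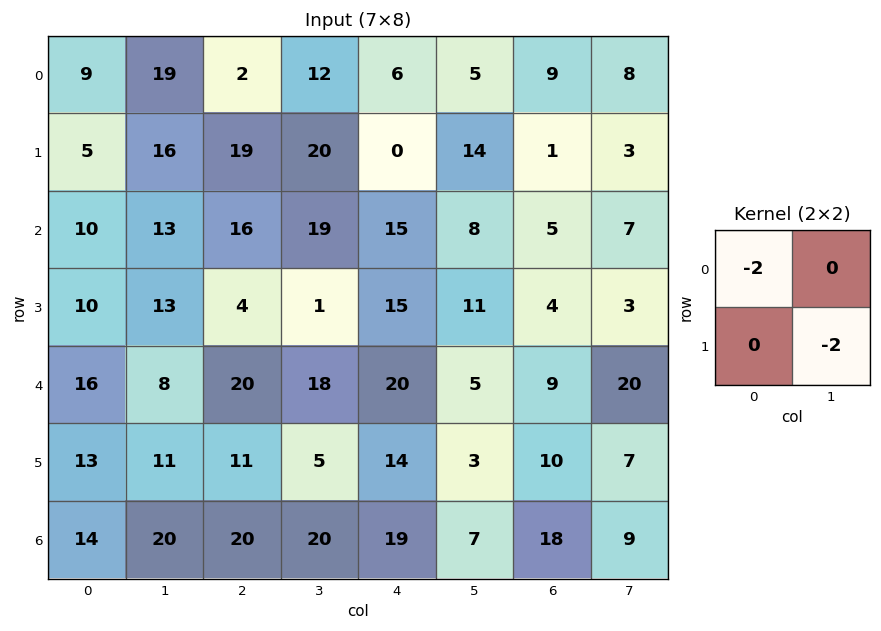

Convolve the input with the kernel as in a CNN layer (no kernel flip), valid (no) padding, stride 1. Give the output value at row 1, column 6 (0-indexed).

-16

The receptive field on the input at this output position is [1 3 / 5 7]. Elementwise product with the kernel and sum: 1·-2 + 7·-2.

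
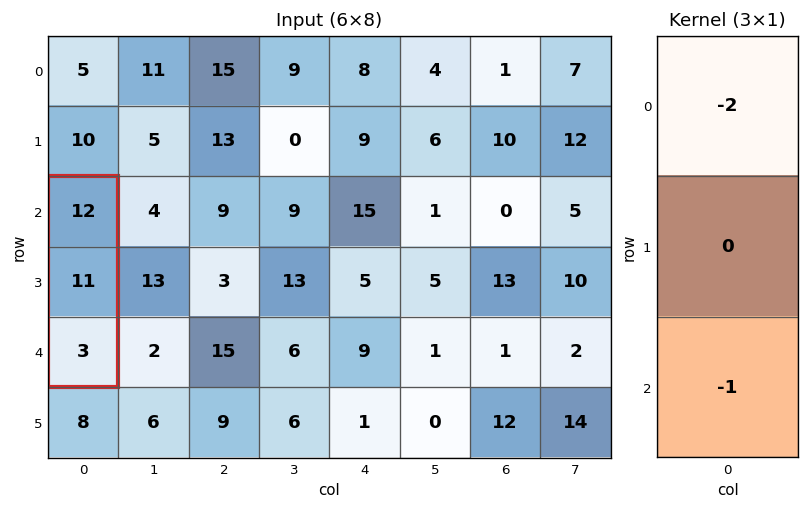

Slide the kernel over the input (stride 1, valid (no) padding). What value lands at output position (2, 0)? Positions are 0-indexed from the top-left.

The receptive field on the input at this output position is [12 / 11 / 3]. Elementwise product with the kernel and sum: 12·-2 + 3·-1.

-27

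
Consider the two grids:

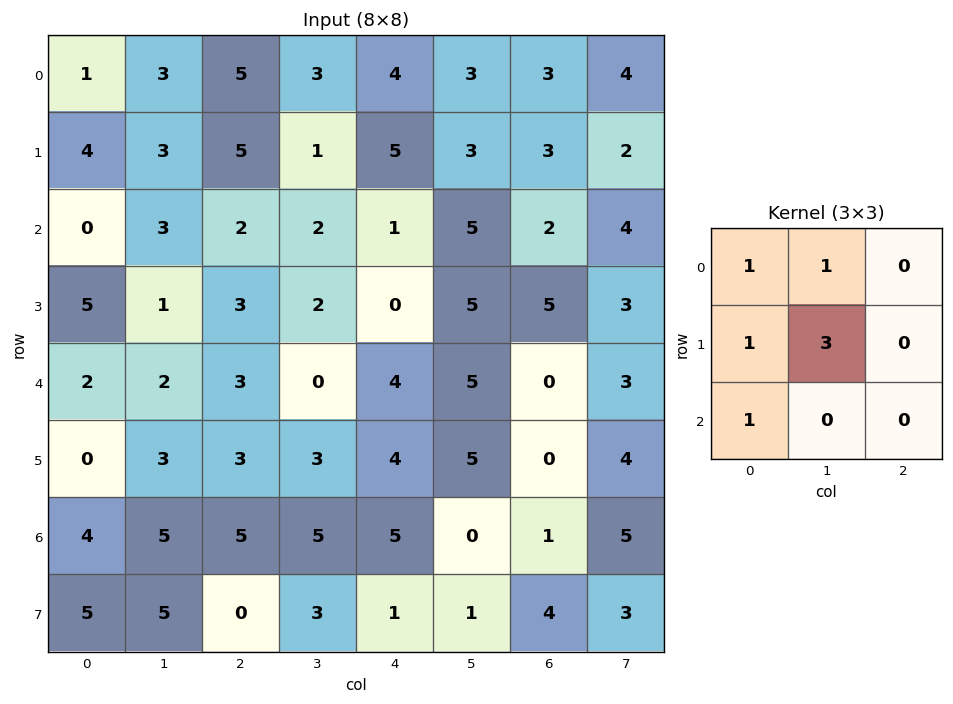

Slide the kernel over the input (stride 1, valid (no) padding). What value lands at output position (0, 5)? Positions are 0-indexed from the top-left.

The receptive field on the input at this output position is [3 3 4 / 3 3 2 / 5 2 4]. Elementwise product with the kernel and sum: 3·1 + 3·1 + 3·1 + 3·3 + 5·1.

23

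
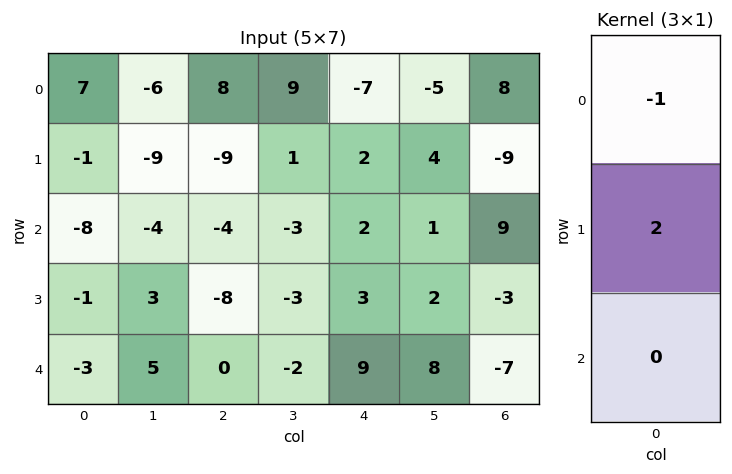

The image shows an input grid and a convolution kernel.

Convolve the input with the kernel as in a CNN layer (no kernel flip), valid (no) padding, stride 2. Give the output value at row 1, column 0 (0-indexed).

6

The receptive field on the input at this output position is [-8 / -1 / -3]. Elementwise product with the kernel and sum: -8·-1 + -1·2.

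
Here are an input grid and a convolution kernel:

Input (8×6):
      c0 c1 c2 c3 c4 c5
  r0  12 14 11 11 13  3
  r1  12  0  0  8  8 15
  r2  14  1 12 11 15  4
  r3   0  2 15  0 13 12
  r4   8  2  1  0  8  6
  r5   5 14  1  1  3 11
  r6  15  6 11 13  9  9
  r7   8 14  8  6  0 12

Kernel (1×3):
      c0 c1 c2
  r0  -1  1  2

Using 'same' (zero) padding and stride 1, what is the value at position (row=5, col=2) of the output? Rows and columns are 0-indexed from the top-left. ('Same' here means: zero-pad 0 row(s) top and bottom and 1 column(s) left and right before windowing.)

-11

The receptive field on the zero-padded input at this output position is [14 1 1]. Elementwise product with the kernel and sum: 14·-1 + 1·1 + 1·2.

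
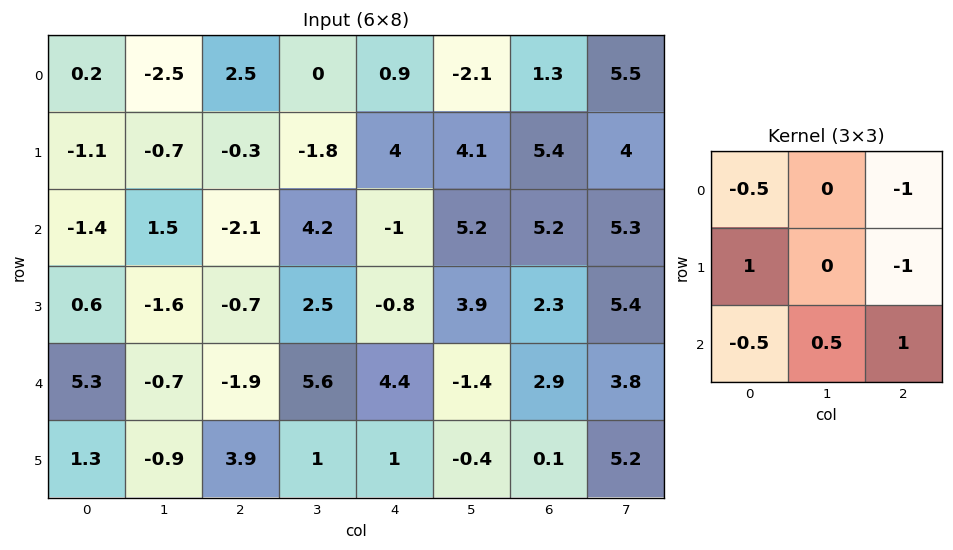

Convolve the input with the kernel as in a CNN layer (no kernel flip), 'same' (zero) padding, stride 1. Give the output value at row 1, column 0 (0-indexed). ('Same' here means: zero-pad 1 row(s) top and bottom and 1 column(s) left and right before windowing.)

The receptive field on the zero-padded input at this output position is [0 0.2 -2.5 / 0 -1.1 -0.7 / 0 -1.4 1.5]. Elementwise product with the kernel and sum: 0·-0.5 + -2.5·-1 + 0·1 + -0.7·-1 + 0·-0.5 + -1.4·0.5 + 1.5·1.

4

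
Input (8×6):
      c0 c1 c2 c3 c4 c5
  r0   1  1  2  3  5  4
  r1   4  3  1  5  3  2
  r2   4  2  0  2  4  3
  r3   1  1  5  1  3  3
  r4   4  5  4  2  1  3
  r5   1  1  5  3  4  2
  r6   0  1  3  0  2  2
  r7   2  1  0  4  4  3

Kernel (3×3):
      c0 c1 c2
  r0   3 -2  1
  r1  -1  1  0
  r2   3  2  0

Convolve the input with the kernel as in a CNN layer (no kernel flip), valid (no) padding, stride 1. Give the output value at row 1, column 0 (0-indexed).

10

The receptive field on the input at this output position is [4 3 1 / 4 2 0 / 1 1 5]. Elementwise product with the kernel and sum: 4·3 + 3·-2 + 1·1 + 4·-1 + 2·1 + 1·3 + 1·2.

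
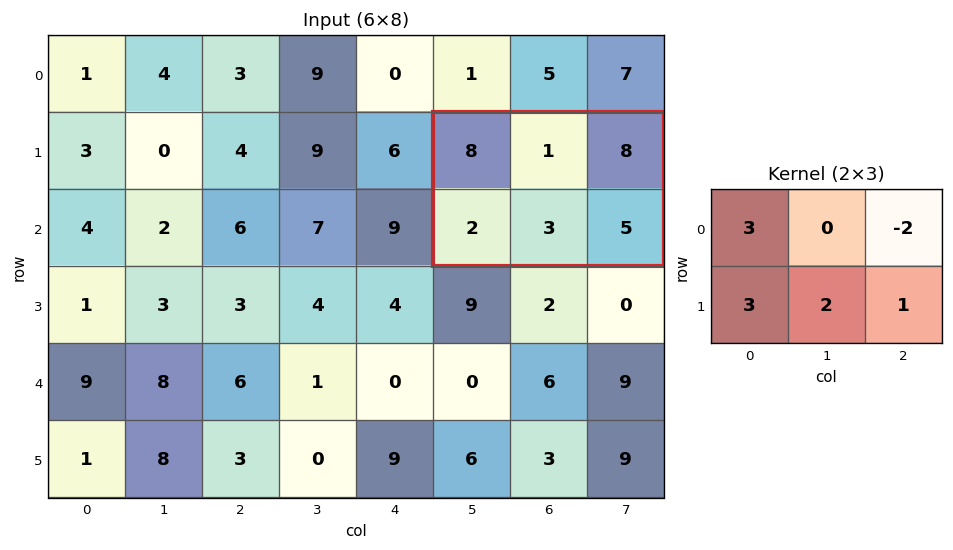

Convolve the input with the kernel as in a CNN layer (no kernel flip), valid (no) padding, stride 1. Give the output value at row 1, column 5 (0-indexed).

25

The receptive field on the input at this output position is [8 1 8 / 2 3 5]. Elementwise product with the kernel and sum: 8·3 + 8·-2 + 2·3 + 3·2 + 5·1.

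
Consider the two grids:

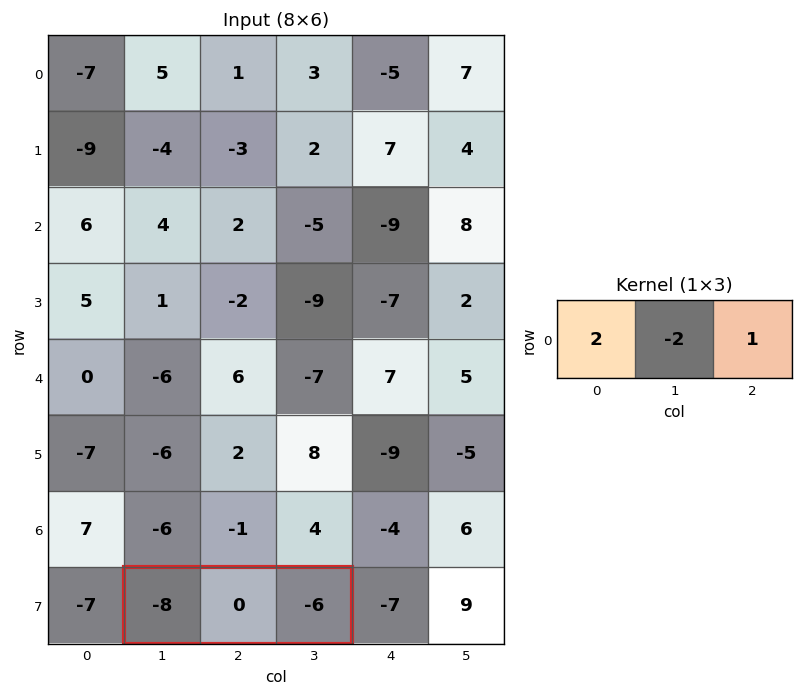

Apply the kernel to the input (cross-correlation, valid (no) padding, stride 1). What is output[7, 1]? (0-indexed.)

The receptive field on the input at this output position is [-8 0 -6]. Elementwise product with the kernel and sum: -8·2 + 0·-2 + -6·1.

-22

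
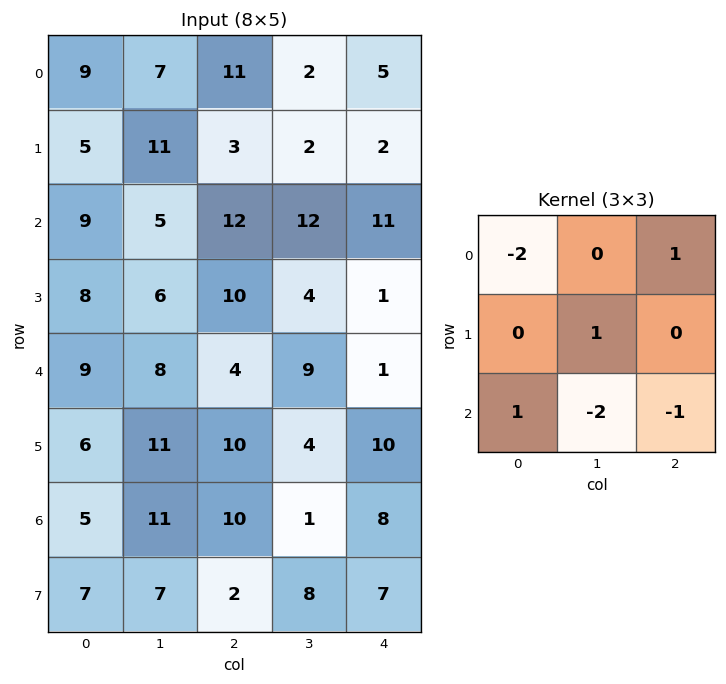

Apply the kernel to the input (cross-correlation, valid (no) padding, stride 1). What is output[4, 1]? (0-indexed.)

-7

The receptive field on the input at this output position is [8 4 9 / 11 10 4 / 11 10 1]. Elementwise product with the kernel and sum: 8·-2 + 9·1 + 10·1 + 11·1 + 10·-2 + 1·-1.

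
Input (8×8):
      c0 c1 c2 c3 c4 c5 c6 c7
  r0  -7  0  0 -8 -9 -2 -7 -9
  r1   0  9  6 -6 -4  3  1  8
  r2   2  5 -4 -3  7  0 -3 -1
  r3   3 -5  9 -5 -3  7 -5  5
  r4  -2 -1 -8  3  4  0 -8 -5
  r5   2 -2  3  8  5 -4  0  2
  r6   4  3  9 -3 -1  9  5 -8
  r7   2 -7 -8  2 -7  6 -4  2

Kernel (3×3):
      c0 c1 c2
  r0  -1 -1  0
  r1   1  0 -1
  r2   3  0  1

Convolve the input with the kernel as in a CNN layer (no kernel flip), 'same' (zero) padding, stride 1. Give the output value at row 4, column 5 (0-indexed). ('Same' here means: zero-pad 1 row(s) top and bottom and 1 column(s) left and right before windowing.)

23

The receptive field on the zero-padded input at this output position is [-3 7 -5 / 4 0 -8 / 5 -4 0]. Elementwise product with the kernel and sum: -3·-1 + 7·-1 + 4·1 + -8·-1 + 5·3 + 0·1.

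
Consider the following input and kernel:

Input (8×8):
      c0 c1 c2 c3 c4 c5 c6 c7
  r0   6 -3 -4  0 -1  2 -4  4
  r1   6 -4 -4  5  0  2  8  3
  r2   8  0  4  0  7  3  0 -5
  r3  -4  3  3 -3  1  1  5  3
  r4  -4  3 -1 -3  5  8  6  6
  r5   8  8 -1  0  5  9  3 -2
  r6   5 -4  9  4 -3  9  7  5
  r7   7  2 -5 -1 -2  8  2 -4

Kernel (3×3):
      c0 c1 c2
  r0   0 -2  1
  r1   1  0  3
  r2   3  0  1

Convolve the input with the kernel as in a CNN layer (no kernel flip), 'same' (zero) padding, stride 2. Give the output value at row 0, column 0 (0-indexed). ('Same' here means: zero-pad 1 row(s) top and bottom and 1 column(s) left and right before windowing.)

The receptive field on the zero-padded input at this output position is [0 0 0 / 0 6 -3 / 0 6 -4]. Elementwise product with the kernel and sum: 0·-2 + 0·1 + 0·1 + -3·3 + 0·3 + -4·1.

-13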